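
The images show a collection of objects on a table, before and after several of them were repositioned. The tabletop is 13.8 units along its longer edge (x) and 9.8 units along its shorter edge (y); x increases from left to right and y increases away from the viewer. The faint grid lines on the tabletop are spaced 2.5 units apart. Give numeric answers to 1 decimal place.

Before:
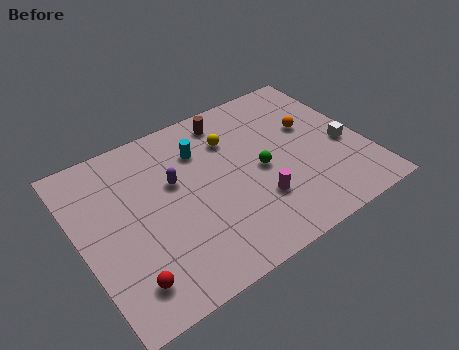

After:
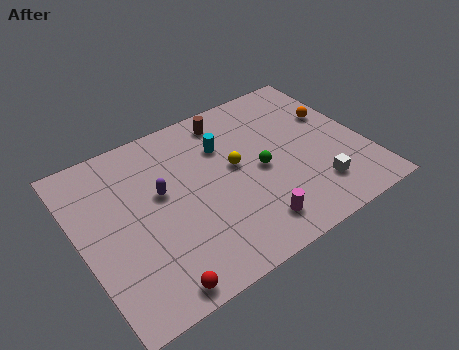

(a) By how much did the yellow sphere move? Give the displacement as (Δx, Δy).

(-0.1, -1.7)

The yellow sphere started near (7.7, 7.1) and ended near (7.6, 5.4).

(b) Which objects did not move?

the green sphere and the brown cylinder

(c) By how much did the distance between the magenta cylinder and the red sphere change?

-1.6

They were about 6.6 units apart before and 5.0 after — 1.6 units closer together.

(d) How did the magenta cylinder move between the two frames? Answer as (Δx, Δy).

(-0.5, -1.2)

The magenta cylinder started near (8.2, 2.9) and ended near (7.7, 1.7).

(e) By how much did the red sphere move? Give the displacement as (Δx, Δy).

(1.1, -0.9)

The red sphere started near (1.7, 1.8) and ended near (2.8, 0.9).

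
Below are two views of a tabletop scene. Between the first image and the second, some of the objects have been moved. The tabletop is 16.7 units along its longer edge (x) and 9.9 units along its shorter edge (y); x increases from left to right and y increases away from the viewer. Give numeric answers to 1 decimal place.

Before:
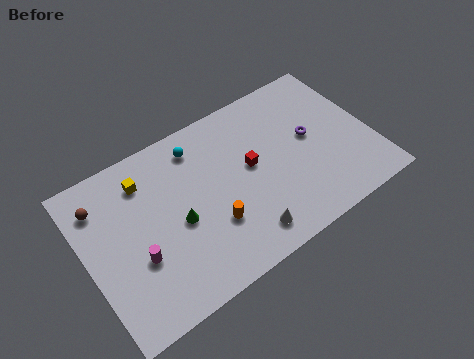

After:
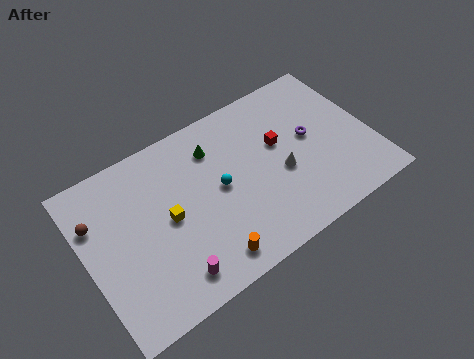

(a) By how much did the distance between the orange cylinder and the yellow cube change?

-1.7

The distance was about 5.6 in the first image and 3.9 in the second, so they moved 1.7 units closer together.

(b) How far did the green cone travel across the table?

4.2

The green cone moved from about (5.2, 4.4) to (7.9, 7.6), a distance of √(2.7² + 3.2²) ≈ 4.2.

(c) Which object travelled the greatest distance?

the green cone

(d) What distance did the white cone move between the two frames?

3.7

From (8.6, 1.6) to (11.3, 4.1), the white cone covered √(2.7² + 2.5²) ≈ 3.7 units.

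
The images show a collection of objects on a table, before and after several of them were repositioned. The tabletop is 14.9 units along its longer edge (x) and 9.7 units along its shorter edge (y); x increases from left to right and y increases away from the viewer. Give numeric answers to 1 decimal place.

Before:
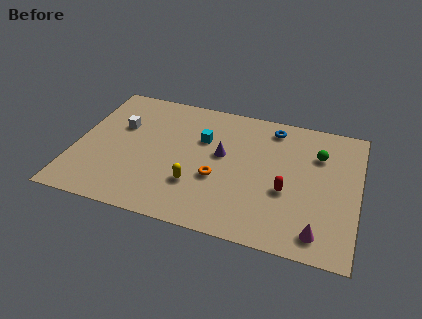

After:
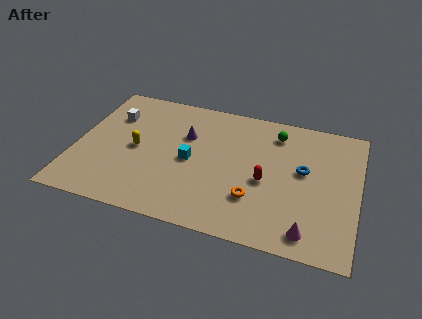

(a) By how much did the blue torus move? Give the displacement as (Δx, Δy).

(1.8, -2.8)

The blue torus started near (10.2, 8.3) and ended near (12.0, 5.5).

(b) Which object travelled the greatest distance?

the yellow capsule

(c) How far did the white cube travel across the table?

0.9

The white cube was near (2.2, 6.2) before and (1.7, 6.9) after, so it travelled √(0.5² + 0.7²) ≈ 0.9 units.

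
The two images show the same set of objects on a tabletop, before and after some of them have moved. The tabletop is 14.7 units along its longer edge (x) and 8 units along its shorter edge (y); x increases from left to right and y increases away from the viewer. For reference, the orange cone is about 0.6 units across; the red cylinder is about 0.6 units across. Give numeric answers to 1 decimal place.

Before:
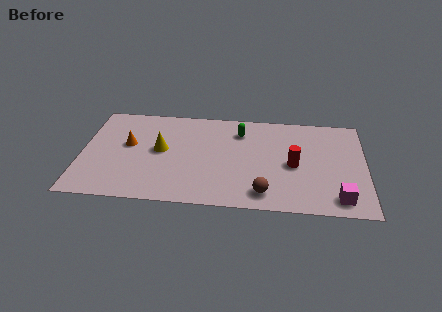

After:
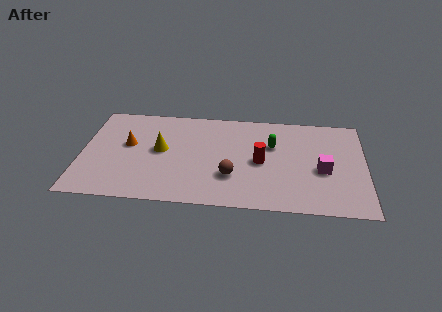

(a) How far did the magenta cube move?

2.3

From (13.3, 1.2) to (12.5, 3.4), the magenta cube covered √(0.8² + 2.2²) ≈ 2.3 units.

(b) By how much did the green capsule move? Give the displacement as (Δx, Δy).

(1.7, -1.0)

From the two frames, the green capsule sits at roughly (8.2, 6.2) before and (9.9, 5.2) after.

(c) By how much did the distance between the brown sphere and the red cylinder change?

-0.8

The distance was about 2.8 in the first image and 2.0 in the second, so they moved 0.8 units closer together.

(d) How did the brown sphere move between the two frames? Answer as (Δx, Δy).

(-1.7, 1.2)

The brown sphere was at about (9.5, 1.3) and moved to about (7.8, 2.5).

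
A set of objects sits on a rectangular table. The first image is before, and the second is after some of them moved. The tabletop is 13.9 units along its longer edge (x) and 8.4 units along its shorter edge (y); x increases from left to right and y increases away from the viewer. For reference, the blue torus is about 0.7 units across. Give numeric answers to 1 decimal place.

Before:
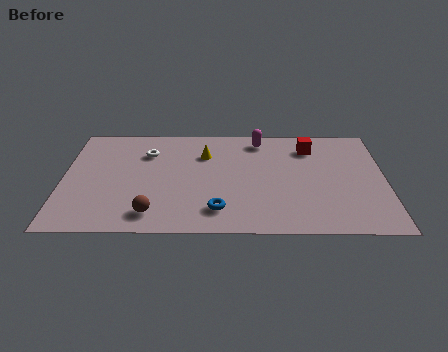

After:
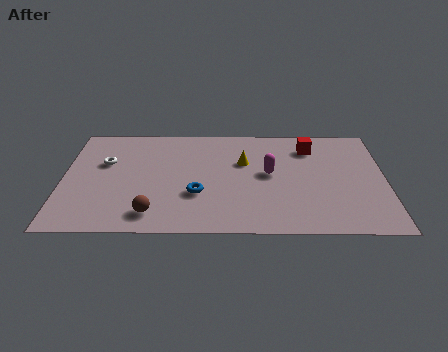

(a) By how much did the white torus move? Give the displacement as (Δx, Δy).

(-1.8, -0.8)

The white torus was at about (3.6, 6.1) and moved to about (1.8, 5.3).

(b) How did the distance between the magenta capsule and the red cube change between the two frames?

+0.5

They were about 2.3 units apart before and 2.8 after — 0.5 units further apart.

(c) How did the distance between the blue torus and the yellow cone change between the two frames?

-1.1

They were about 4.3 units apart before and 3.2 after — 1.1 units closer together.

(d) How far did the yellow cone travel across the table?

1.8

The yellow cone moved from about (6.1, 6.0) to (7.8, 5.4), a distance of √(1.7² + 0.6²) ≈ 1.8.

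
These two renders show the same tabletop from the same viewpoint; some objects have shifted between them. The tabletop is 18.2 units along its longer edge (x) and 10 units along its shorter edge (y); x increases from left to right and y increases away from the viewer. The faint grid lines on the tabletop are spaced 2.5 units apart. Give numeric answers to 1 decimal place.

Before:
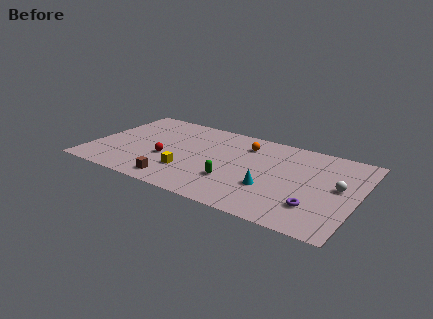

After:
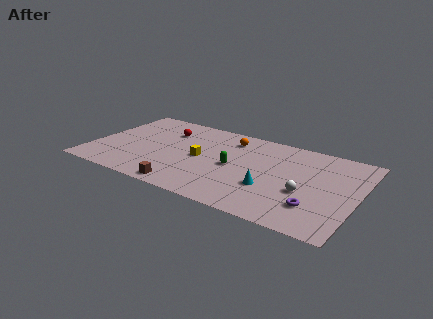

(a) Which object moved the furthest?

the red sphere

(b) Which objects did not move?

the cyan cone and the purple torus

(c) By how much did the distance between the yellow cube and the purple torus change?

-0.3

Before: roughly 8.7 units apart; after: 8.4. That's 0.3 units closer together.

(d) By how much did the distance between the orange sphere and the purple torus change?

+1.0

Before: roughly 7.5 units apart; after: 8.5. That's 1.0 units further apart.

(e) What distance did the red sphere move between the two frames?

3.4

The red sphere was near (5.2, 3.9) before and (4.7, 7.3) after, so it travelled √(0.5² + 3.4²) ≈ 3.4 units.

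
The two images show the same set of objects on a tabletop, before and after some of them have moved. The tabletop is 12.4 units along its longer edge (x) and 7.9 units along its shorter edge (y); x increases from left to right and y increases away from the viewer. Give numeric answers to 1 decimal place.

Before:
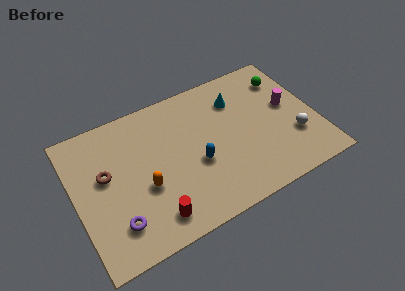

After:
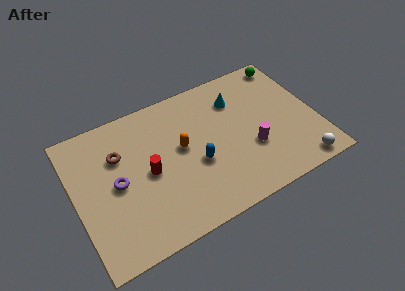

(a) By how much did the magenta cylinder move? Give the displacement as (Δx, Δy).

(-2.2, -1.6)

The magenta cylinder started near (11.1, 4.4) and ended near (8.9, 2.8).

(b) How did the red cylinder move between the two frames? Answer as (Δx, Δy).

(0.1, 2.5)

The red cylinder started near (3.6, 1.3) and ended near (3.7, 3.8).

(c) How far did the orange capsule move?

2.5

From (3.4, 3.1) to (5.5, 4.4), the orange capsule covered √(2.1² + 1.3²) ≈ 2.5 units.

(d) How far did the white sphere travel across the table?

1.7

The white sphere was near (11.1, 2.5) before and (11.1, 0.8) after, so it travelled √(0.0² + 1.7²) ≈ 1.7 units.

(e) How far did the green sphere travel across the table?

0.9

From (11.2, 6.1) to (11.5, 7.0), the green sphere covered √(0.3² + 0.9²) ≈ 0.9 units.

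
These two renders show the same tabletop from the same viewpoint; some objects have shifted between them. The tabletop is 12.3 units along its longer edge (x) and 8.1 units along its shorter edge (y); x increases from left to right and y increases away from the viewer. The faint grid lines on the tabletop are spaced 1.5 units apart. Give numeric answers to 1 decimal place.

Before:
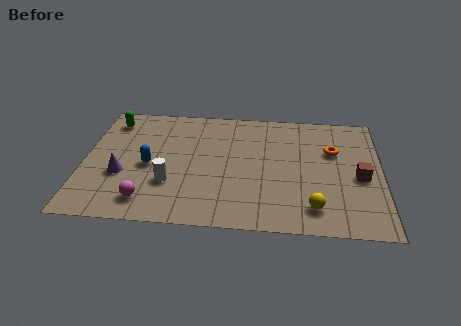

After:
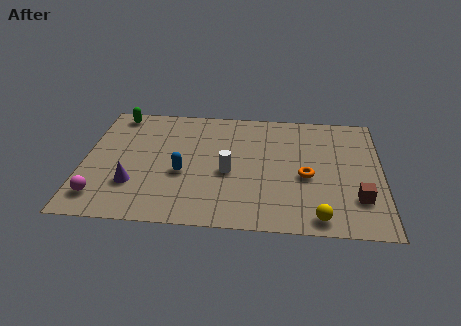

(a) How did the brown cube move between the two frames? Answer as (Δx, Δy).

(-0.1, -1.4)

The brown cube was at about (11.4, 3.6) and moved to about (11.3, 2.2).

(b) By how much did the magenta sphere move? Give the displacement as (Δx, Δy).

(-1.9, 0.1)

From the two frames, the magenta sphere sits at roughly (2.7, 1.4) before and (0.8, 1.5) after.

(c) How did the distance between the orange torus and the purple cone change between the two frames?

-1.8

Before: roughly 9.0 units apart; after: 7.2. That's 1.8 units closer together.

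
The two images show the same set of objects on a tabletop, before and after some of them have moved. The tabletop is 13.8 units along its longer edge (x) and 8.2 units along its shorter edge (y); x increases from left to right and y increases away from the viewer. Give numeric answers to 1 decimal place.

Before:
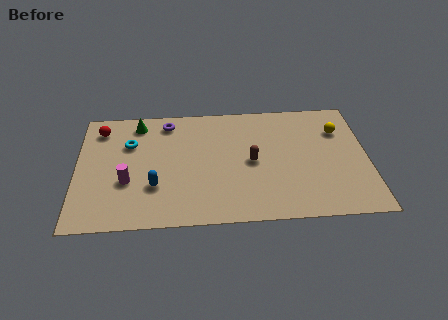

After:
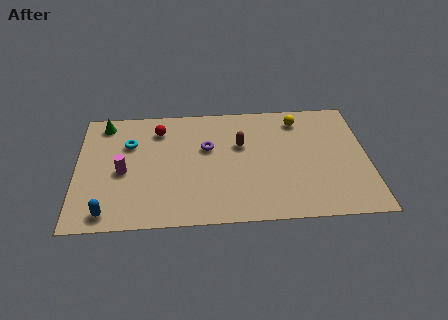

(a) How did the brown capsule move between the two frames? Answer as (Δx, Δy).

(-0.5, 1.2)

From the two frames, the brown capsule sits at roughly (8.3, 4.0) before and (7.8, 5.2) after.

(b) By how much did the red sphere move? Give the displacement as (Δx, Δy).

(2.8, -0.2)

The red sphere was at about (1.1, 6.7) and moved to about (3.9, 6.5).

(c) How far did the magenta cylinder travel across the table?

0.7

From (2.4, 3.0) to (2.2, 3.7), the magenta cylinder covered √(0.2² + 0.7²) ≈ 0.7 units.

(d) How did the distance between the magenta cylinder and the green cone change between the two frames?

-0.5

They were about 4.0 units apart before and 3.5 after — 0.5 units closer together.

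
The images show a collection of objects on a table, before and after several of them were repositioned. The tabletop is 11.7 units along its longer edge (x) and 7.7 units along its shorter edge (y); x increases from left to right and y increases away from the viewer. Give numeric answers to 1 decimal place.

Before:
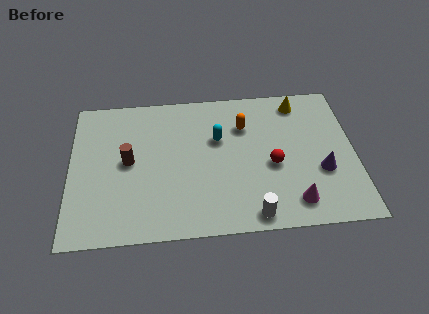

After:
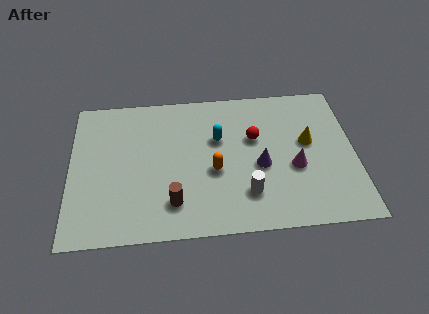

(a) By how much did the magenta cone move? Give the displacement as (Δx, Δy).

(0.1, 1.8)

The magenta cone was at about (9.1, 1.3) and moved to about (9.2, 3.1).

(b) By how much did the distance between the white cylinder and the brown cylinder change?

-2.9

Before: roughly 5.9 units apart; after: 3.0. That's 2.9 units closer together.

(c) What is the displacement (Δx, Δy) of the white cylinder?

(-0.2, 1.1)

From the two frames, the white cylinder sits at roughly (7.4, 0.8) before and (7.2, 1.9) after.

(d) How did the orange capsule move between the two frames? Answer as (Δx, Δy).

(-1.3, -2.3)

The orange capsule started near (7.2, 5.5) and ended near (5.9, 3.2).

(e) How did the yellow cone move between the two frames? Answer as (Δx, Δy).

(0.3, -2.2)

The yellow cone was at about (9.5, 6.6) and moved to about (9.8, 4.4).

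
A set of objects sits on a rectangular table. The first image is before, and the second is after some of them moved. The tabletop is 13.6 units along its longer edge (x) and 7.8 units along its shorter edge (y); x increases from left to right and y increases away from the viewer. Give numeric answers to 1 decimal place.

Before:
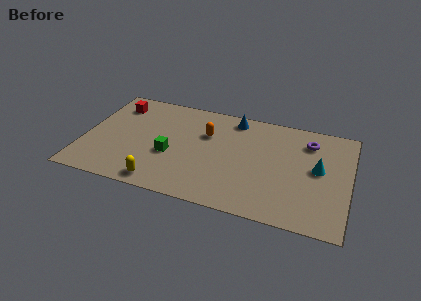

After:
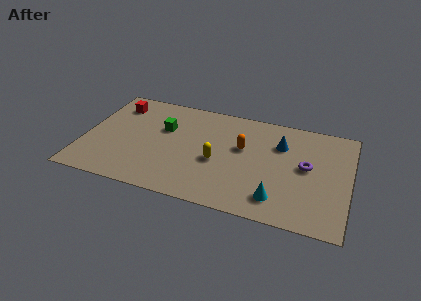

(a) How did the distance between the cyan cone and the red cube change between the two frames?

-0.9

The distance was about 10.8 in the first image and 9.9 in the second, so they moved 0.9 units closer together.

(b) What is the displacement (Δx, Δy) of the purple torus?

(0.0, -1.9)

The purple torus started near (11.4, 6.1) and ended near (11.4, 4.2).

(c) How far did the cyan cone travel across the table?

3.3

The cyan cone moved from about (12.0, 4.2) to (10.1, 1.5), a distance of √(1.9² + 2.7²) ≈ 3.3.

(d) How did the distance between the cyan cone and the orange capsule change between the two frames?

-2.1

They were about 5.9 units apart before and 3.8 after — 2.1 units closer together.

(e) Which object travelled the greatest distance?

the yellow capsule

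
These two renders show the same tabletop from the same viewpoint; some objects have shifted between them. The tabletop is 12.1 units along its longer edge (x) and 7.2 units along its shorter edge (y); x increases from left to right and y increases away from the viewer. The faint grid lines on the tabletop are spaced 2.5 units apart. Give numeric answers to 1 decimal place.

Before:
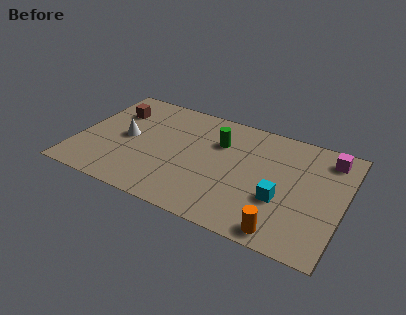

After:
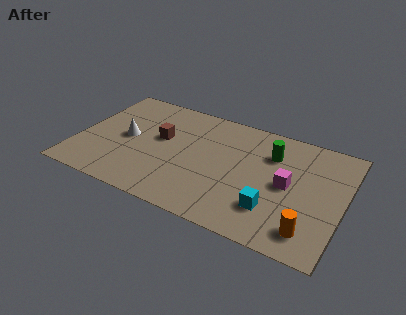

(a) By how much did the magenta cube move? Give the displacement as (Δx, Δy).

(-1.6, -2.4)

The magenta cube started near (11.2, 6.0) and ended near (9.6, 3.6).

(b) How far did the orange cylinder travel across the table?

1.2

From (9.7, 0.8) to (10.8, 1.3), the orange cylinder covered √(1.1² + 0.5²) ≈ 1.2 units.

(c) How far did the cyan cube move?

0.8

The cyan cube was near (9.4, 2.6) before and (9.1, 1.9) after, so it travelled √(0.3² + 0.7²) ≈ 0.8 units.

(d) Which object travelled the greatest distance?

the magenta cube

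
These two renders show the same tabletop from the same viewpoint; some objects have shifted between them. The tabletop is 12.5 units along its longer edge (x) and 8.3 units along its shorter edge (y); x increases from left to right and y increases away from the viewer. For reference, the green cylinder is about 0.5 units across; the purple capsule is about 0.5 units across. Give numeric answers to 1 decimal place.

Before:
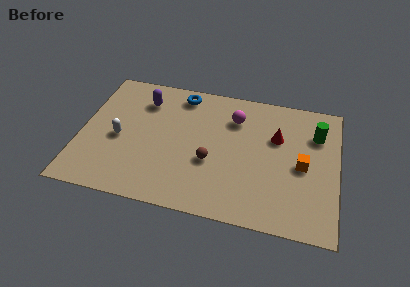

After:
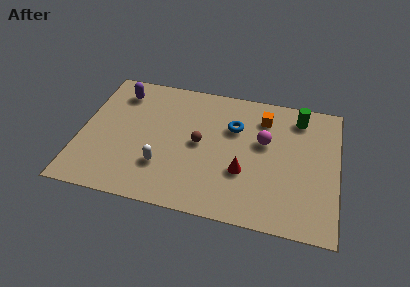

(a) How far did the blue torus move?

3.1

The blue torus moved from about (4.7, 7.2) to (7.4, 5.6), a distance of √(2.7² + 1.6²) ≈ 3.1.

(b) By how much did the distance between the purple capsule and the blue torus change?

+3.8

Before: roughly 2.0 units apart; after: 5.8. That's 3.8 units further apart.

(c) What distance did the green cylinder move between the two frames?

1.3

From (11.4, 6.0) to (10.5, 6.9), the green cylinder covered √(0.9² + 0.9²) ≈ 1.3 units.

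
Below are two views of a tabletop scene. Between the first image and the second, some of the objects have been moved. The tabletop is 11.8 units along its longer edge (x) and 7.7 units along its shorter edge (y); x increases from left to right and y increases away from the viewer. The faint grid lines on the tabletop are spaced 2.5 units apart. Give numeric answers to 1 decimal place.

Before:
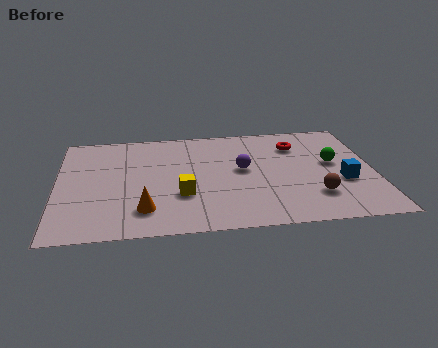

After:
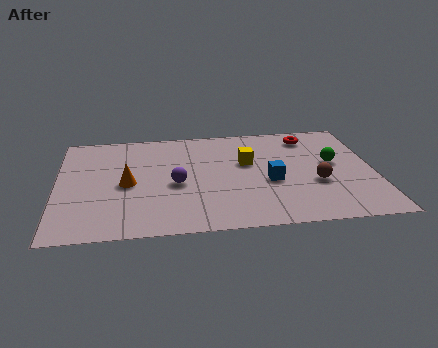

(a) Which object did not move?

the green sphere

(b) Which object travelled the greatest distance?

the yellow cube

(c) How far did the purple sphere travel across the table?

2.6

The purple sphere moved from about (6.9, 4.2) to (4.4, 3.4), a distance of √(2.5² + 0.8²) ≈ 2.6.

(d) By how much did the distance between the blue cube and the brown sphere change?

+0.3

Before: roughly 1.4 units apart; after: 1.7. That's 0.3 units further apart.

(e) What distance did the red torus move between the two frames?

0.8

The red torus was near (9.0, 5.8) before and (9.5, 6.4) after, so it travelled √(0.5² + 0.6²) ≈ 0.8 units.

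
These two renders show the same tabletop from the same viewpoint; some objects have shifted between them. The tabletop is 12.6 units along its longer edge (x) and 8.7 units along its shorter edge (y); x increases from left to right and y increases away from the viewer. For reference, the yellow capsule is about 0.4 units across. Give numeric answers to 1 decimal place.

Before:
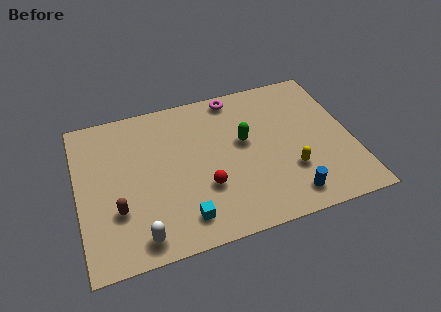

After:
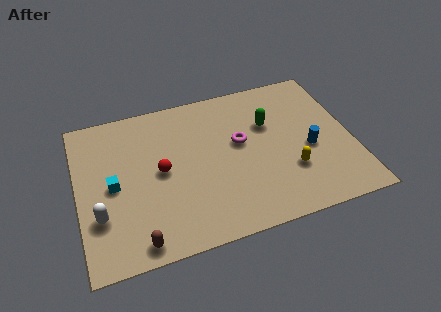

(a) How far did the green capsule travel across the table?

1.4

The green capsule moved from about (7.7, 5.0) to (8.9, 5.7), a distance of √(1.2² + 0.7²) ≈ 1.4.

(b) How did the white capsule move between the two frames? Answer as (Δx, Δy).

(-1.7, 1.6)

The white capsule was at about (2.6, 1.1) and moved to about (0.9, 2.7).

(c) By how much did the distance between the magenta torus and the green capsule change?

-1.2

The distance was about 2.8 in the first image and 1.6 in the second, so they moved 1.2 units closer together.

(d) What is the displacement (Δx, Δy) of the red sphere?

(-1.9, 1.5)

From the two frames, the red sphere sits at roughly (5.7, 2.9) before and (3.8, 4.4) after.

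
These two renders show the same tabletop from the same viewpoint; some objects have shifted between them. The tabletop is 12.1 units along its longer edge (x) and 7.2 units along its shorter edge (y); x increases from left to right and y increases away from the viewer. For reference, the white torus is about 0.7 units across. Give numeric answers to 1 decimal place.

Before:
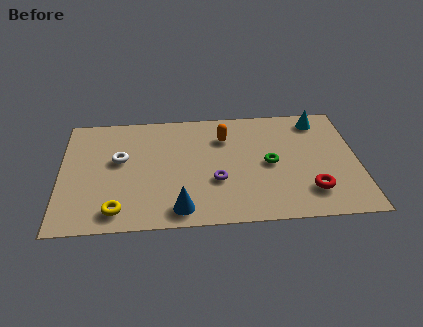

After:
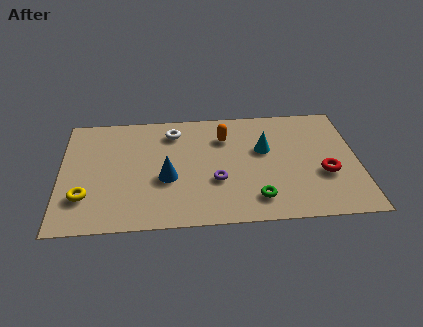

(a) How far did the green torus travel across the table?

2.2

The green torus moved from about (8.5, 3.5) to (7.9, 1.4), a distance of √(0.6² + 2.1²) ≈ 2.2.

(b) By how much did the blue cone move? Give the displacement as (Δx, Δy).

(-0.5, 1.9)

The blue cone was at about (4.8, 1.0) and moved to about (4.3, 2.9).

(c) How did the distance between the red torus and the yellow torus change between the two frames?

+1.9

The distance was about 7.8 in the first image and 9.7 in the second, so they moved 1.9 units further apart.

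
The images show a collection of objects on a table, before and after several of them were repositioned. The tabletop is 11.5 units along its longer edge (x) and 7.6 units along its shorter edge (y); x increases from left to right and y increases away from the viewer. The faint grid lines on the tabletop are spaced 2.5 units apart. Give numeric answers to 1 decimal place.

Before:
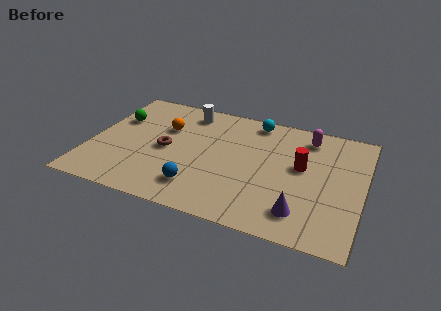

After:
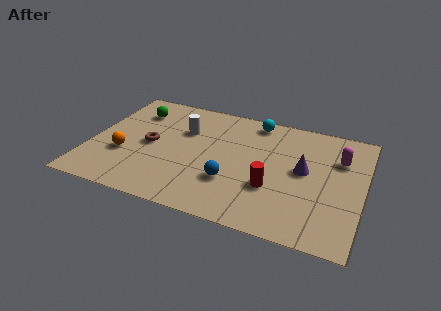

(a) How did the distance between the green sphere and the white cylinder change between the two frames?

-0.9

Before: roughly 3.2 units apart; after: 2.3. That's 0.9 units closer together.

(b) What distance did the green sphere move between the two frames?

1.1

The green sphere moved from about (0.9, 5.0) to (1.6, 5.8), a distance of √(0.7² + 0.8²) ≈ 1.1.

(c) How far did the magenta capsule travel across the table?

1.7

The magenta capsule was near (9.0, 6.3) before and (10.4, 5.3) after, so it travelled √(1.4² + 1.0²) ≈ 1.7 units.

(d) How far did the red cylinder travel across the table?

2.0

The red cylinder moved from about (8.9, 4.3) to (7.8, 2.6), a distance of √(1.1² + 1.7²) ≈ 2.0.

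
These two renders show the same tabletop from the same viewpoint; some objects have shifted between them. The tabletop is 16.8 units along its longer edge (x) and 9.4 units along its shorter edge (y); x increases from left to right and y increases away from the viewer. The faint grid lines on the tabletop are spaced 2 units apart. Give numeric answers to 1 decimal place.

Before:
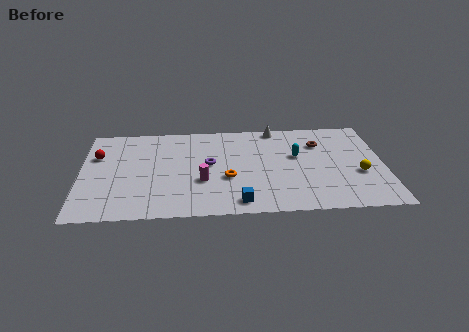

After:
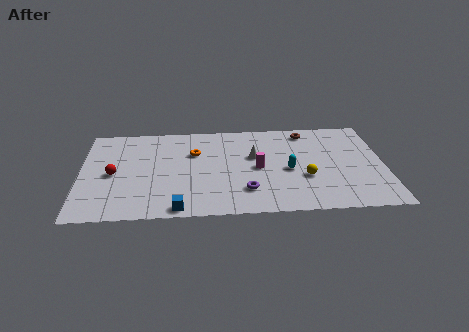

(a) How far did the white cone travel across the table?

3.2

From (10.9, 8.6) to (9.6, 5.7), the white cone covered √(1.3² + 2.9²) ≈ 3.2 units.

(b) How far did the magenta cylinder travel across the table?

3.3

The magenta cylinder was near (6.7, 3.4) before and (9.8, 4.5) after, so it travelled √(3.1² + 1.1²) ≈ 3.3 units.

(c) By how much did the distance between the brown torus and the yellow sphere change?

+0.9

They were about 3.8 units apart before and 4.7 after — 0.9 units further apart.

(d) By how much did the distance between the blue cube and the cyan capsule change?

+1.5

Before: roughly 5.5 units apart; after: 7.0. That's 1.5 units further apart.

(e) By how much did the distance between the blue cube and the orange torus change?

+3.1

They were about 2.5 units apart before and 5.6 after — 3.1 units further apart.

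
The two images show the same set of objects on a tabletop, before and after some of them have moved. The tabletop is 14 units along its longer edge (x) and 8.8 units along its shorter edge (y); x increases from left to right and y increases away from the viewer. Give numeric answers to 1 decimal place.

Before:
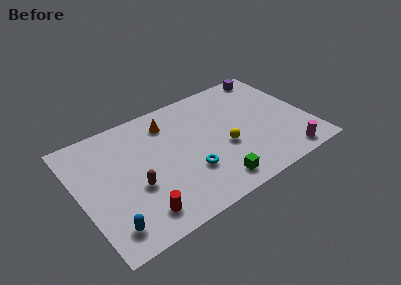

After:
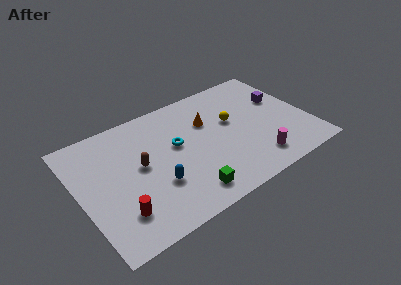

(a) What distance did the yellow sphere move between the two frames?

1.9

The yellow sphere moved from about (8.7, 3.5) to (9.5, 5.2), a distance of √(0.8² + 1.7²) ≈ 1.9.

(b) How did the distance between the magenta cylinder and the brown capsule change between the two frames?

-1.9

Before: roughly 9.2 units apart; after: 7.3. That's 1.9 units closer together.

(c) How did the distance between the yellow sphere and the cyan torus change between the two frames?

+1.1

The distance was about 2.4 in the first image and 3.5 in the second, so they moved 1.1 units further apart.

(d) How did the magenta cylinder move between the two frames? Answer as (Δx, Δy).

(-1.8, 0.6)

The magenta cylinder was at about (12.1, 1.0) and moved to about (10.3, 1.6).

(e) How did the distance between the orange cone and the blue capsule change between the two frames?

-2.3

The distance was about 7.1 in the first image and 4.8 in the second, so they moved 2.3 units closer together.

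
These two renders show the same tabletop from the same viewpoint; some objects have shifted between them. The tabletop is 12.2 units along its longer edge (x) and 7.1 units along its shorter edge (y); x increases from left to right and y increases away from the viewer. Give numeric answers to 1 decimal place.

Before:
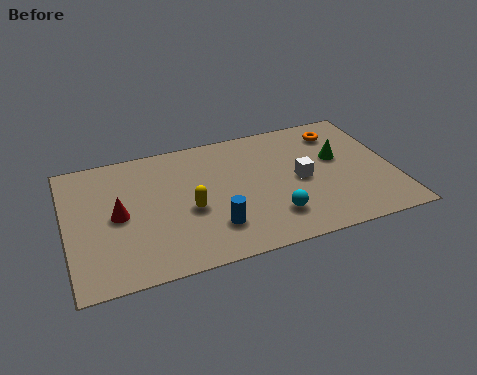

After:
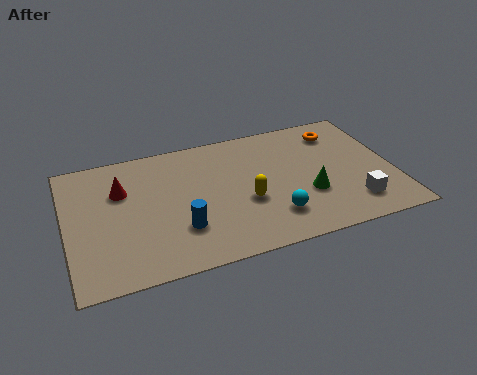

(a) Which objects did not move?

the orange torus and the cyan sphere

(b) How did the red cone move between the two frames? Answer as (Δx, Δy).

(0.2, 1.3)

The red cone was at about (1.9, 3.5) and moved to about (2.1, 4.8).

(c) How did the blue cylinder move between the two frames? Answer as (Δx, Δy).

(-1.2, 0.3)

The blue cylinder was at about (5.3, 1.8) and moved to about (4.1, 2.1).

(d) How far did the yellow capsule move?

2.1

From (4.5, 3.0) to (6.6, 2.8), the yellow capsule covered √(2.1² + 0.2²) ≈ 2.1 units.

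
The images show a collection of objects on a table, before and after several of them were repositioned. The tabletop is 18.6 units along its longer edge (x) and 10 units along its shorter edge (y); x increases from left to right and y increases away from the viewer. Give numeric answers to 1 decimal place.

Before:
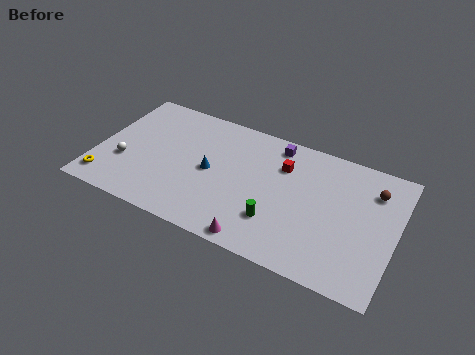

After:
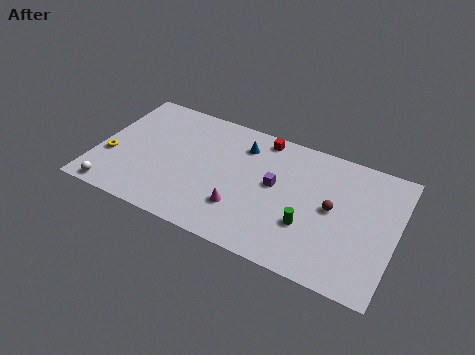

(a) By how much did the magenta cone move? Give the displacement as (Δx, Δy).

(-1.3, 1.9)

From the two frames, the magenta cone sits at roughly (10.6, 0.9) before and (9.3, 2.8) after.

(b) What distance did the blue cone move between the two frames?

3.4

The blue cone was near (7.1, 4.9) before and (8.8, 7.8) after, so it travelled √(1.7² + 2.9²) ≈ 3.4 units.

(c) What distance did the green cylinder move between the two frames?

2.0

The green cylinder moved from about (11.5, 2.8) to (13.4, 3.3), a distance of √(1.9² + 0.5²) ≈ 2.0.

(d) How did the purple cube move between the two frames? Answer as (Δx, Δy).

(0.3, -3.2)

The purple cube was at about (10.8, 8.7) and moved to about (11.1, 5.5).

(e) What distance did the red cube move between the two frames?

2.3

The red cube moved from about (11.4, 7.2) to (9.9, 8.9), a distance of √(1.5² + 1.7²) ≈ 2.3.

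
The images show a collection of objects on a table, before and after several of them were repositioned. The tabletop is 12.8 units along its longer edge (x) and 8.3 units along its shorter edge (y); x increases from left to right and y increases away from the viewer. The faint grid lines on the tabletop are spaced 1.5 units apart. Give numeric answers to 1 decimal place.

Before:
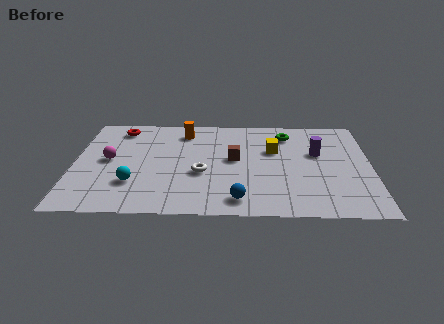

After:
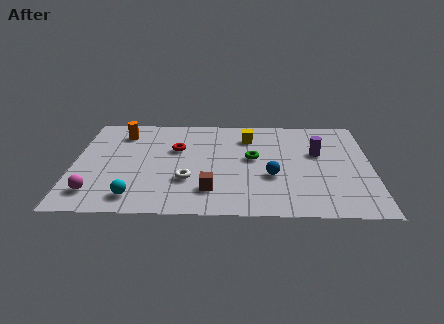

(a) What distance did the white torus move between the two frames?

0.8

The white torus was near (5.5, 3.3) before and (4.9, 2.7) after, so it travelled √(0.6² + 0.6²) ≈ 0.8 units.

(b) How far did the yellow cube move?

1.6

The yellow cube was near (8.6, 5.3) before and (7.5, 6.4) after, so it travelled √(1.1² + 1.1²) ≈ 1.6 units.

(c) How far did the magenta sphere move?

2.7

From (1.5, 4.3) to (1.0, 1.6), the magenta sphere covered √(0.5² + 2.7²) ≈ 2.7 units.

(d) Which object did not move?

the purple cylinder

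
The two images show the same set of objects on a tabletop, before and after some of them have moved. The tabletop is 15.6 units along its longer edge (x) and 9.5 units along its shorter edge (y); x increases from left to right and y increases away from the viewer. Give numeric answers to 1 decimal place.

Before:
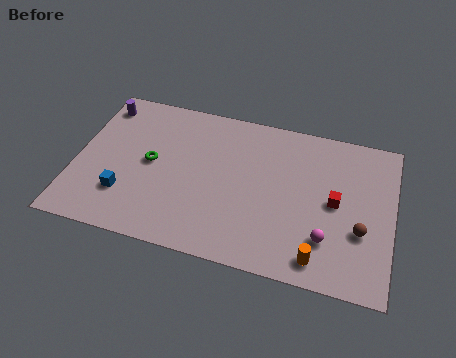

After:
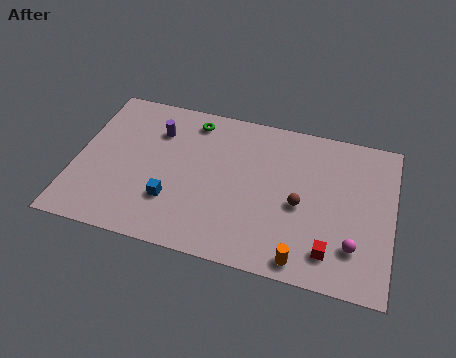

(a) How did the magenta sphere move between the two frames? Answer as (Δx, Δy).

(1.3, -0.1)

From the two frames, the magenta sphere sits at roughly (12.5, 2.5) before and (13.8, 2.4) after.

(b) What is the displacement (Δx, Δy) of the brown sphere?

(-3.0, 0.8)

The brown sphere was at about (14.1, 3.4) and moved to about (11.1, 4.2).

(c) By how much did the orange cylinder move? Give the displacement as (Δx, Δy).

(-0.8, -0.3)

From the two frames, the orange cylinder sits at roughly (12.2, 1.3) before and (11.4, 1.0) after.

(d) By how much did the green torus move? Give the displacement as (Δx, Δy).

(1.8, 3.2)

The green torus started near (3.7, 4.9) and ended near (5.5, 8.1).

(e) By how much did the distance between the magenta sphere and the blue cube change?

-1.0

The distance was about 9.9 in the first image and 8.9 in the second, so they moved 1.0 units closer together.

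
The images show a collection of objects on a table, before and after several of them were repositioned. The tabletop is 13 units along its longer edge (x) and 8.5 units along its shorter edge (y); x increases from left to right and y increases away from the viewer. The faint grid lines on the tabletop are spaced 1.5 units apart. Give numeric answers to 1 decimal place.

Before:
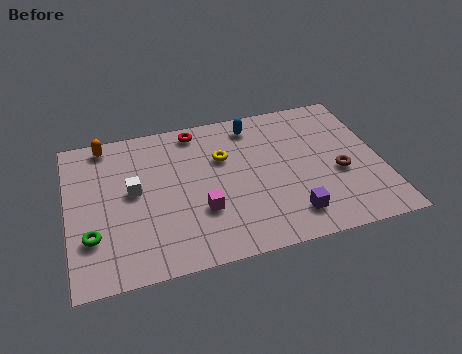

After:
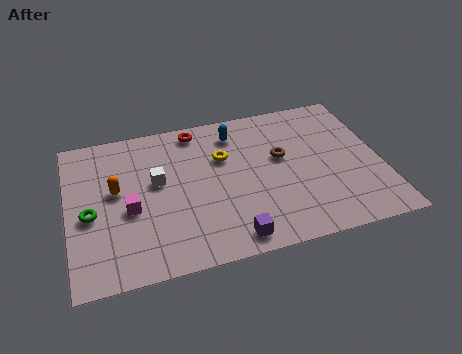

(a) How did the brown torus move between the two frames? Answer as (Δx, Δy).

(-2.3, 1.5)

The brown torus was at about (11.2, 3.5) and moved to about (8.9, 5.0).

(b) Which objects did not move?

the red torus and the yellow torus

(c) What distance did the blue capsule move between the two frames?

0.9

From (7.9, 7.2) to (7.1, 6.9), the blue capsule covered √(0.8² + 0.3²) ≈ 0.9 units.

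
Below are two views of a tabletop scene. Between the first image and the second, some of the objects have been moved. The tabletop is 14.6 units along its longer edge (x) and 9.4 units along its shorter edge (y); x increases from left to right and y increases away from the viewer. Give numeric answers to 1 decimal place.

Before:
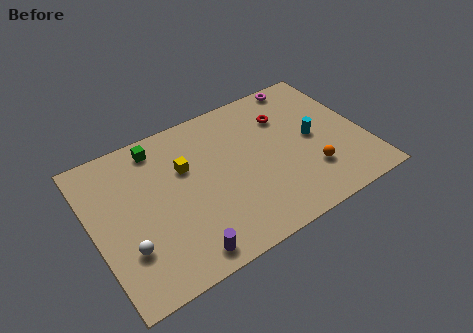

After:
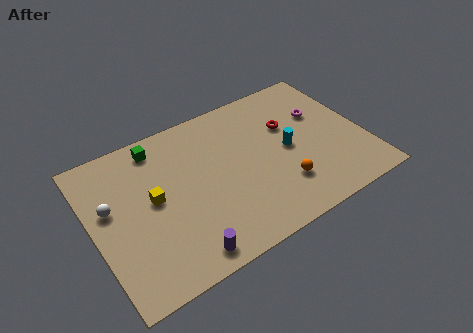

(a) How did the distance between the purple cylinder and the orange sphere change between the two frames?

-1.6

They were about 7.4 units apart before and 5.8 after — 1.6 units closer together.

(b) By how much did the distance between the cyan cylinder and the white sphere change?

-1.0

Before: roughly 10.6 units apart; after: 9.6. That's 1.0 units closer together.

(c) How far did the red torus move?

0.7

From (10.7, 6.8) to (10.8, 6.1), the red torus covered √(0.1² + 0.7²) ≈ 0.7 units.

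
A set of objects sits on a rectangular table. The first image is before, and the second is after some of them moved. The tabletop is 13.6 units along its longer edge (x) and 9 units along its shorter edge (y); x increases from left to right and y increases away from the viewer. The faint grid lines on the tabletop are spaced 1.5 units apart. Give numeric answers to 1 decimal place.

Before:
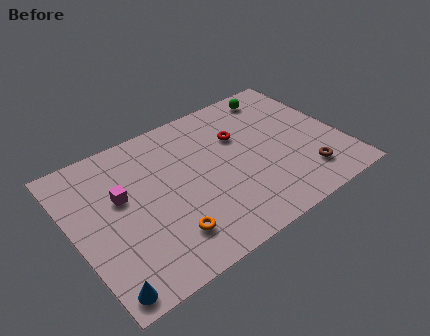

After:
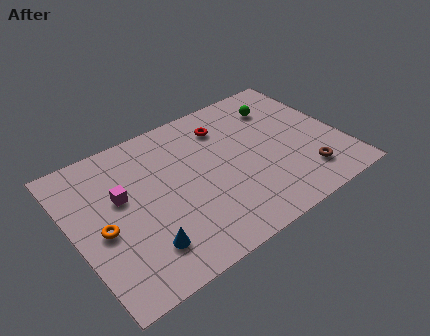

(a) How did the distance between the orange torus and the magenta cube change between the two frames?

-2.0

Before: roughly 3.8 units apart; after: 1.8. That's 2.0 units closer together.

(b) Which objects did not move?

the magenta cube and the brown torus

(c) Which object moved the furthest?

the orange torus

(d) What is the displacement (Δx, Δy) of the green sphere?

(-0.1, -0.9)

The green sphere started near (11.1, 7.8) and ended near (11.0, 6.9).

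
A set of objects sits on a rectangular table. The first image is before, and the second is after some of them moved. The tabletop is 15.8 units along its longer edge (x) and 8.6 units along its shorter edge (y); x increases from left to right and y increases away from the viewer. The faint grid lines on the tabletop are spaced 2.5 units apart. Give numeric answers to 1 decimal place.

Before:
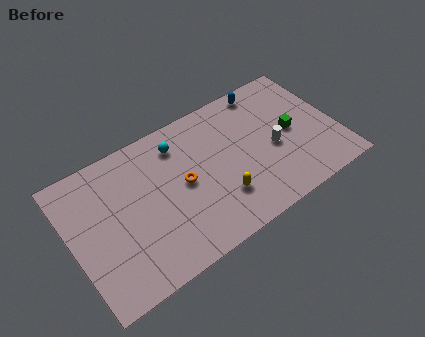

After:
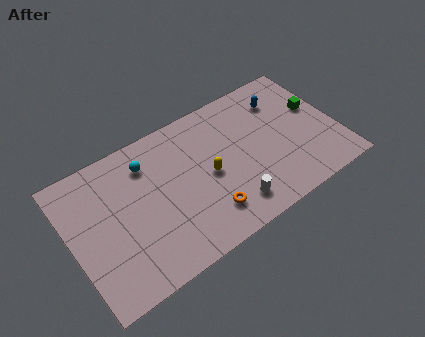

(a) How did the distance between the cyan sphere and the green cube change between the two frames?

+3.1

Before: roughly 7.0 units apart; after: 10.1. That's 3.1 units further apart.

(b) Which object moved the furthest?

the white cylinder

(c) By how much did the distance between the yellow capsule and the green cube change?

+1.7

The distance was about 5.1 in the first image and 6.8 in the second, so they moved 1.7 units further apart.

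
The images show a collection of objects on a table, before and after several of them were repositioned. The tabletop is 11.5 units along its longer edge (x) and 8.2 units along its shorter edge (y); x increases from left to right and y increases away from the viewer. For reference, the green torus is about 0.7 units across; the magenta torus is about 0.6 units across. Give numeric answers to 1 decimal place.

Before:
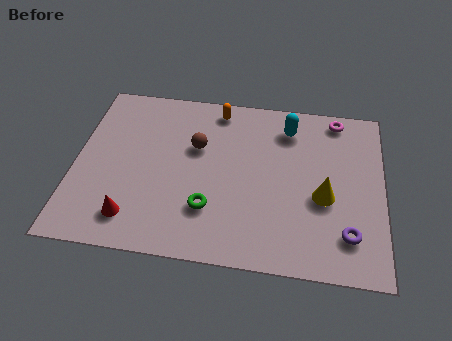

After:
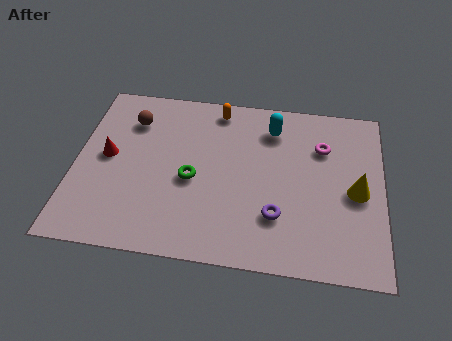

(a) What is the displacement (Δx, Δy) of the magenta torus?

(-0.5, -1.5)

The magenta torus was at about (9.7, 7.3) and moved to about (9.2, 5.8).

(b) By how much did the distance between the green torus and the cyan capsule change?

-1.0

Before: roughly 5.1 units apart; after: 4.1. That's 1.0 units closer together.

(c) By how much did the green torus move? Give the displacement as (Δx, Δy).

(-0.7, 1.3)

The green torus started near (5.1, 2.3) and ended near (4.4, 3.6).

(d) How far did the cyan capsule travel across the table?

0.6

The cyan capsule moved from about (7.9, 6.6) to (7.3, 6.5), a distance of √(0.6² + 0.1²) ≈ 0.6.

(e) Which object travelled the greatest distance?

the red cone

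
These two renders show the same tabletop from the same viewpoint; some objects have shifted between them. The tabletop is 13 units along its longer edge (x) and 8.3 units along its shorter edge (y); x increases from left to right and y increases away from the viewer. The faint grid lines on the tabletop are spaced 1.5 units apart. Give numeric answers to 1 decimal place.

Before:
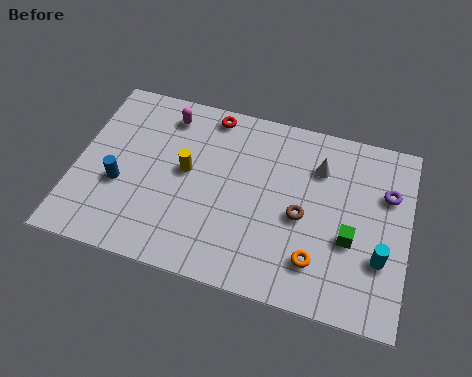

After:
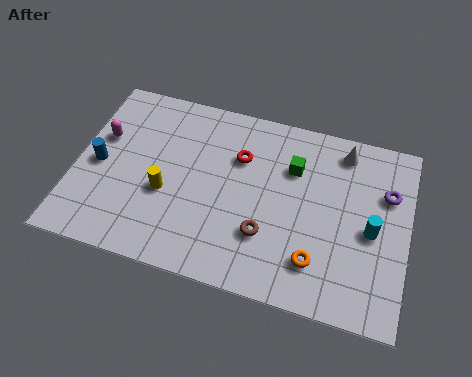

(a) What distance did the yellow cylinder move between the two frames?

1.4

The yellow cylinder was near (4.3, 4.5) before and (3.6, 3.3) after, so it travelled √(0.7² + 1.2²) ≈ 1.4 units.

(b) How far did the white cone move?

1.3

From (9.4, 6.1) to (10.3, 7.1), the white cone covered √(0.9² + 1.0²) ≈ 1.3 units.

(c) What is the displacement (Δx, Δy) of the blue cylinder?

(-0.9, 0.7)

From the two frames, the blue cylinder sits at roughly (1.8, 3.2) before and (0.9, 3.9) after.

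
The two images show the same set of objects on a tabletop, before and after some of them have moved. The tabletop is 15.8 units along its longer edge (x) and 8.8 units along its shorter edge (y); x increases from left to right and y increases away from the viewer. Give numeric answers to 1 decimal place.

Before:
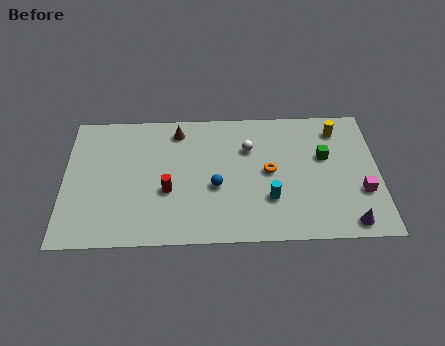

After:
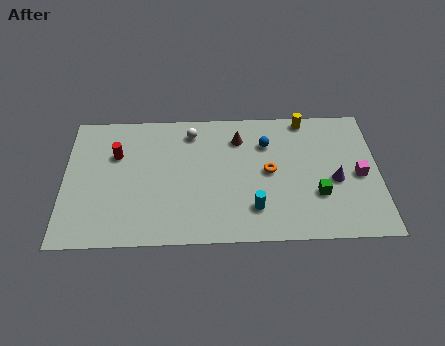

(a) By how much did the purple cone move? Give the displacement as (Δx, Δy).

(-0.6, 2.8)

The purple cone started near (14.2, 1.0) and ended near (13.6, 3.8).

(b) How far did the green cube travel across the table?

2.5

The green cube was near (13.1, 5.4) before and (12.7, 2.9) after, so it travelled √(0.4² + 2.5²) ≈ 2.5 units.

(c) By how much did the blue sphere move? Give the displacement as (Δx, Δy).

(2.6, 2.8)

The blue sphere started near (7.6, 3.6) and ended near (10.2, 6.4).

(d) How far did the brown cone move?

3.2

From (5.7, 7.4) to (8.8, 6.8), the brown cone covered √(3.1² + 0.6²) ≈ 3.2 units.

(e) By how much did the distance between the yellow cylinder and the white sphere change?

+1.2

They were about 4.6 units apart before and 5.8 after — 1.2 units further apart.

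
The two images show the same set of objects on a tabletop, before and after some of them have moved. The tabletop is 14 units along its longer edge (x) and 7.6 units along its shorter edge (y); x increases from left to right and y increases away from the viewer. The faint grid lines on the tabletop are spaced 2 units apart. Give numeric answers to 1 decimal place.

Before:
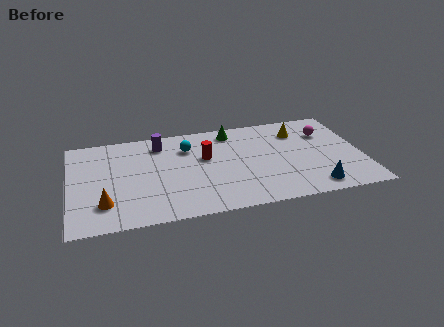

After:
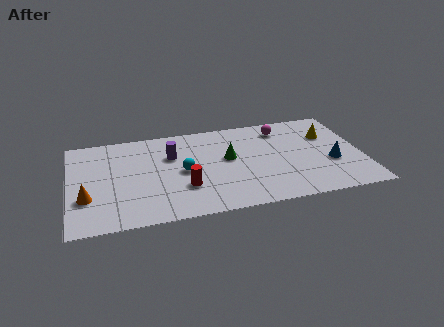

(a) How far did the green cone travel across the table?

2.2

From (7.9, 6.5) to (7.6, 4.3), the green cone covered √(0.3² + 2.2²) ≈ 2.2 units.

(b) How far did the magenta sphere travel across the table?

2.2

The magenta sphere was near (12.4, 5.4) before and (10.3, 6.2) after, so it travelled √(2.1² + 0.8²) ≈ 2.2 units.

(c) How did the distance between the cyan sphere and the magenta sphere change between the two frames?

-1.2

Before: roughly 6.7 units apart; after: 5.5. That's 1.2 units closer together.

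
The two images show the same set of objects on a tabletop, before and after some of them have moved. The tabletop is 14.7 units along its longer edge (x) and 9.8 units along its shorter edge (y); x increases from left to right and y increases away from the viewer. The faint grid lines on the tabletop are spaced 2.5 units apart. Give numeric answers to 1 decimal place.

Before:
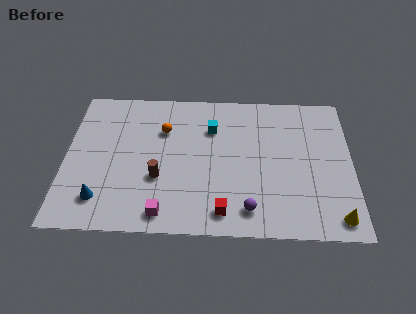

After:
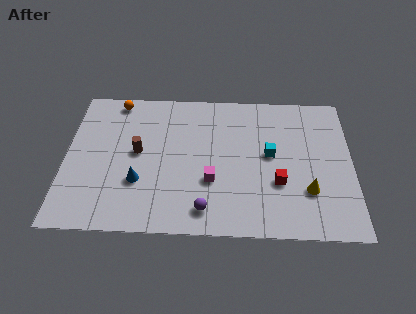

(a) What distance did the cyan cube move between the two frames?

3.4

The cyan cube moved from about (7.5, 7.0) to (10.5, 5.3), a distance of √(3.0² + 1.7²) ≈ 3.4.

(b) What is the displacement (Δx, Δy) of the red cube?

(2.8, 2.0)

The red cube was at about (8.1, 1.4) and moved to about (10.9, 3.4).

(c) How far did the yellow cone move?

2.2

From (13.8, 1.2) to (12.4, 2.9), the yellow cone covered √(1.4² + 1.7²) ≈ 2.2 units.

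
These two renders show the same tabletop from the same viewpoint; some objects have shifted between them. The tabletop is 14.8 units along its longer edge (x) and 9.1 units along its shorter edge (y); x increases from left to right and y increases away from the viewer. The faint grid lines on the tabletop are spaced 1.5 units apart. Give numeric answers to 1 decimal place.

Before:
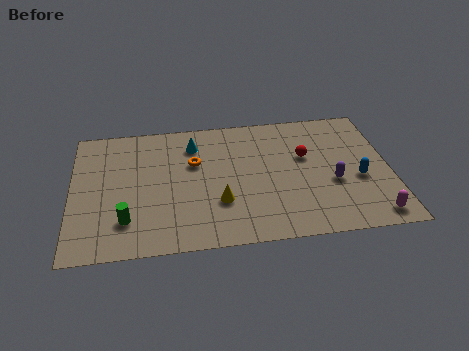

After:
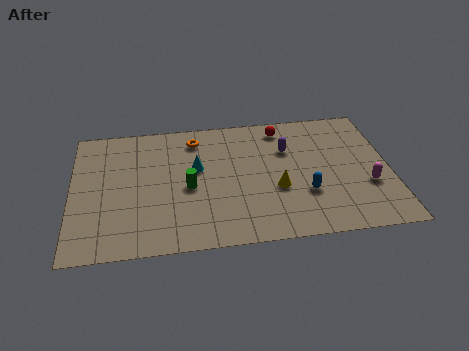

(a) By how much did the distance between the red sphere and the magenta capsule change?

+0.6

The distance was about 5.4 in the first image and 6.0 in the second, so they moved 0.6 units further apart.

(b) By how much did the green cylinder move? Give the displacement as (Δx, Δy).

(2.9, 1.9)

From the two frames, the green cylinder sits at roughly (2.5, 2.2) before and (5.4, 4.1) after.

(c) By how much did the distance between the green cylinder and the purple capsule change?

-4.6

Before: roughly 9.7 units apart; after: 5.1. That's 4.6 units closer together.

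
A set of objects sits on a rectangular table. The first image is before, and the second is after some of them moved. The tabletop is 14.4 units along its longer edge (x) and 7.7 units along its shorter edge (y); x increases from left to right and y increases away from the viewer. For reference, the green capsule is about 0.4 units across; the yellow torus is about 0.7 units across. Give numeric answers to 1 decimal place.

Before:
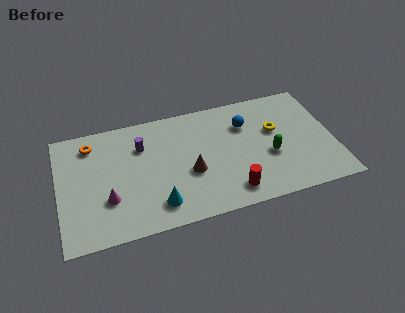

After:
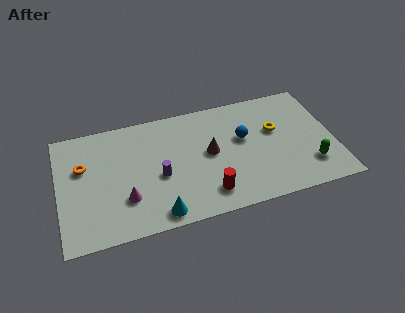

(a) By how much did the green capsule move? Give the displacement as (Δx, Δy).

(2.0, -1.2)

The green capsule was at about (11.0, 3.1) and moved to about (13.0, 1.9).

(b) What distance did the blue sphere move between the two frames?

0.9

From (9.9, 5.5) to (9.7, 4.6), the blue sphere covered √(0.2² + 0.9²) ≈ 0.9 units.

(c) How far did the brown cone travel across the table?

1.5

The brown cone was near (6.8, 3.1) before and (7.9, 4.1) after, so it travelled √(1.1² + 1.0²) ≈ 1.5 units.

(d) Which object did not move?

the yellow torus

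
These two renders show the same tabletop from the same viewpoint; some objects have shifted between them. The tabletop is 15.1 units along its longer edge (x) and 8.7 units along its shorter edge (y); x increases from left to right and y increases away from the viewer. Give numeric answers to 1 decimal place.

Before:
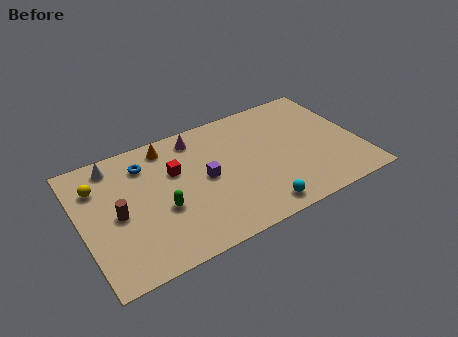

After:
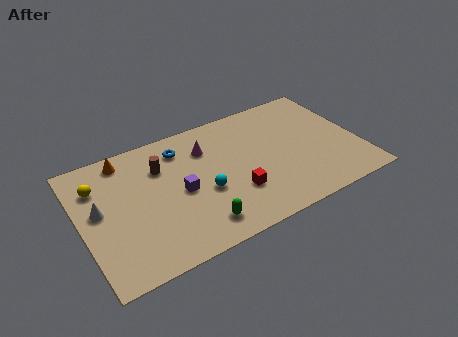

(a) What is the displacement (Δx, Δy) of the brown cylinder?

(2.6, 2.1)

The brown cylinder started near (1.9, 4.1) and ended near (4.5, 6.2).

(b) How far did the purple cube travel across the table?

1.4

The purple cube was near (6.7, 4.4) before and (5.3, 4.1) after, so it travelled √(1.4² + 0.3²) ≈ 1.4 units.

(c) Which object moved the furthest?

the red cube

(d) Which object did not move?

the yellow sphere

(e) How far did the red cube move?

4.1

The red cube moved from about (5.2, 5.6) to (8.1, 2.7), a distance of √(2.9² + 2.9²) ≈ 4.1.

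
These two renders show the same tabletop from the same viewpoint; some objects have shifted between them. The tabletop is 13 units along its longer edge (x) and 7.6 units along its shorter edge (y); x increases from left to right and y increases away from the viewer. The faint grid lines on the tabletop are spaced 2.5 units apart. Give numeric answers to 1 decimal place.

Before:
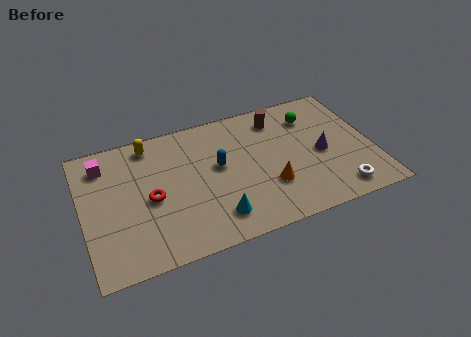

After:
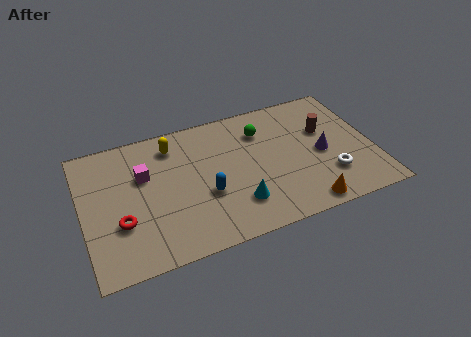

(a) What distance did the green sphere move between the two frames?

2.3

The green sphere moved from about (10.5, 5.8) to (8.2, 5.7), a distance of √(2.3² + 0.1²) ≈ 2.3.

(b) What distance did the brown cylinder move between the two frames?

2.4

The brown cylinder was near (9.0, 6.2) before and (11.0, 4.8) after, so it travelled √(2.0² + 1.4²) ≈ 2.4 units.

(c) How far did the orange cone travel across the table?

2.1

The orange cone was near (8.2, 2.4) before and (9.6, 0.8) after, so it travelled √(1.4² + 1.6²) ≈ 2.1 units.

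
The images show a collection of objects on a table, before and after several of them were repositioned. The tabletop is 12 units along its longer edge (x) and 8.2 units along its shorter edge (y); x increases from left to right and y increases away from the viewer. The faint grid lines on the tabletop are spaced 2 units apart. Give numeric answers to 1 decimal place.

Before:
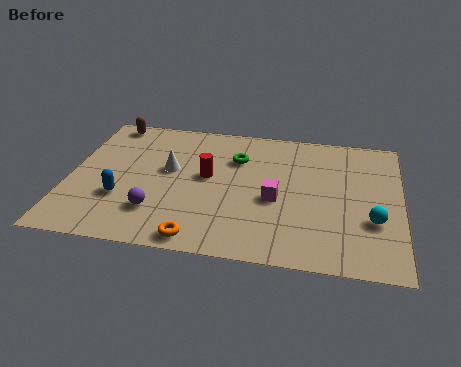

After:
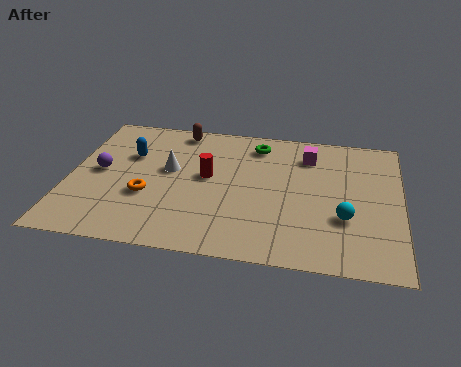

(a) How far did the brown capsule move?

2.6

The brown capsule was near (1.2, 7.4) before and (3.8, 7.3) after, so it travelled √(2.6² + 0.1²) ≈ 2.6 units.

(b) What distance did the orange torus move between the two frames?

3.0

The orange torus moved from about (4.9, 0.8) to (2.9, 3.0), a distance of √(2.0² + 2.2²) ≈ 3.0.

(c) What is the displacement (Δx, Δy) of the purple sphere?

(-2.2, 2.1)

The purple sphere started near (3.3, 2.1) and ended near (1.1, 4.2).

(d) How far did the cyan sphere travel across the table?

1.0

The cyan sphere moved from about (11.0, 2.8) to (10.0, 2.8), a distance of √(1.0² + 0.0²) ≈ 1.0.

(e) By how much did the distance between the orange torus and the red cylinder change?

-1.1

They were about 3.7 units apart before and 2.6 after — 1.1 units closer together.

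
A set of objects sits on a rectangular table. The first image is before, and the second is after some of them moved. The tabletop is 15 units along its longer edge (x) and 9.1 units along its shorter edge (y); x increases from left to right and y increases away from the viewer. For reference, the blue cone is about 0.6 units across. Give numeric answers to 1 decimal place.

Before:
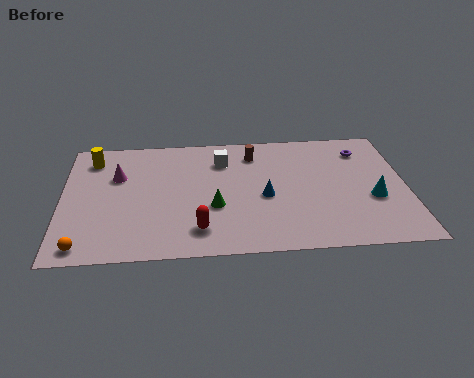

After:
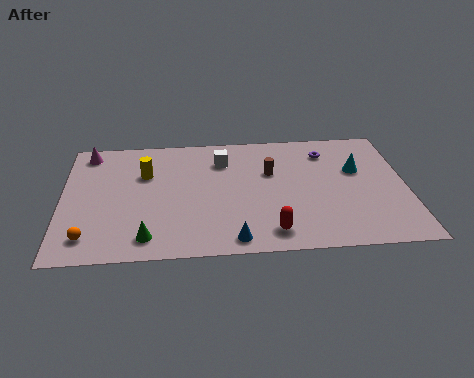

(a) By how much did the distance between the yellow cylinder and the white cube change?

-2.2

Before: roughly 5.7 units apart; after: 3.5. That's 2.2 units closer together.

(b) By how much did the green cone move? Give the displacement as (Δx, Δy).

(-2.9, -2.0)

From the two frames, the green cone sits at roughly (6.6, 3.4) before and (3.7, 1.4) after.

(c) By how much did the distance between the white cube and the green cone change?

+2.9

The distance was about 3.5 in the first image and 6.4 in the second, so they moved 2.9 units further apart.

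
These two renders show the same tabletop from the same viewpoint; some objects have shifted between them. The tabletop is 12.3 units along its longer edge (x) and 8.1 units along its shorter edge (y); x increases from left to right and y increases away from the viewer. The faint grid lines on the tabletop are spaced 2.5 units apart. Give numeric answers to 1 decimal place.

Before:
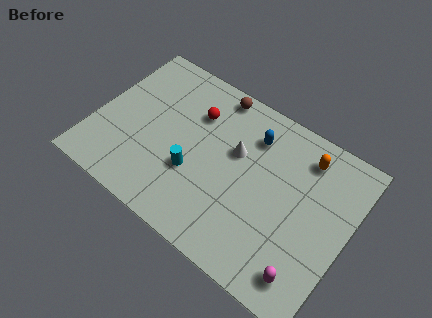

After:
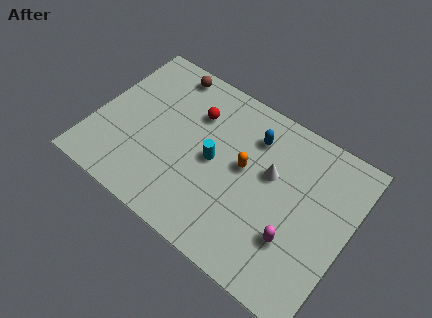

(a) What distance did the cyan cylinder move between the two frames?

1.4

The cyan cylinder moved from about (5.0, 2.9) to (5.8, 4.0), a distance of √(0.8² + 1.1²) ≈ 1.4.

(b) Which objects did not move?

the red sphere and the blue capsule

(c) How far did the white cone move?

1.7

The white cone was near (6.7, 5.0) before and (8.4, 4.9) after, so it travelled √(1.7² + 0.1²) ≈ 1.7 units.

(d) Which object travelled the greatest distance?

the orange capsule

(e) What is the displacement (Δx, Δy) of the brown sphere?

(-2.4, -0.1)

From the two frames, the brown sphere sits at roughly (5.2, 7.3) before and (2.8, 7.2) after.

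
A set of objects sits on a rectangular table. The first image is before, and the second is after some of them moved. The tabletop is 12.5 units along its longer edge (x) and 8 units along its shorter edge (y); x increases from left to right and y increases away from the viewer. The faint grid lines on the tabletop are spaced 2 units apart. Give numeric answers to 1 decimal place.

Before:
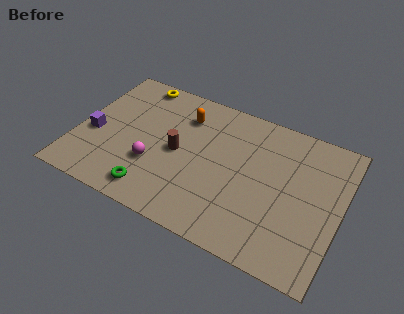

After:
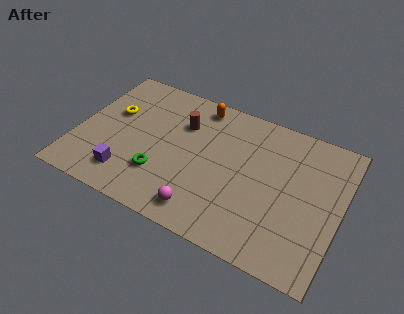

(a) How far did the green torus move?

1.1

The green torus moved from about (4.0, 1.2) to (4.2, 2.3), a distance of √(0.2² + 1.1²) ≈ 1.1.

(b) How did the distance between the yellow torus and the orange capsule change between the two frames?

+1.7

They were about 2.7 units apart before and 4.4 after — 1.7 units further apart.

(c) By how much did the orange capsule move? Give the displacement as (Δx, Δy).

(0.6, 0.9)

The orange capsule was at about (4.8, 6.1) and moved to about (5.4, 7.0).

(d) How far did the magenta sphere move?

3.0

From (3.8, 2.7) to (6.4, 1.2), the magenta sphere covered √(2.6² + 1.5²) ≈ 3.0 units.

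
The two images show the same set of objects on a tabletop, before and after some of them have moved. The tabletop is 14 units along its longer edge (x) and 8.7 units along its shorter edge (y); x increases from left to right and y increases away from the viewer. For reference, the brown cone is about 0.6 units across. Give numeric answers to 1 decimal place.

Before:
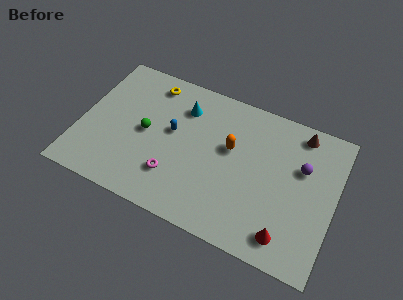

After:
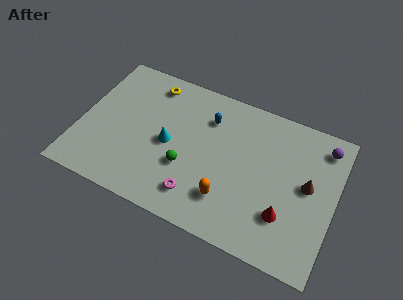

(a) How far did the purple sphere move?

2.0

The purple sphere was near (12.1, 5.6) before and (13.1, 7.3) after, so it travelled √(1.0² + 1.7²) ≈ 2.0 units.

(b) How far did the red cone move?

1.1

From (11.7, 1.4) to (11.5, 2.5), the red cone covered √(0.2² + 1.1²) ≈ 1.1 units.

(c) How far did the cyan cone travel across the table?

2.5

The cyan cone moved from about (5.4, 6.6) to (4.9, 4.1), a distance of √(0.5² + 2.5²) ≈ 2.5.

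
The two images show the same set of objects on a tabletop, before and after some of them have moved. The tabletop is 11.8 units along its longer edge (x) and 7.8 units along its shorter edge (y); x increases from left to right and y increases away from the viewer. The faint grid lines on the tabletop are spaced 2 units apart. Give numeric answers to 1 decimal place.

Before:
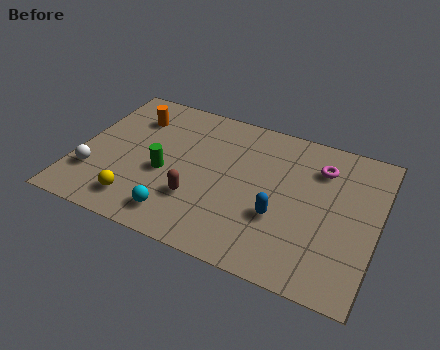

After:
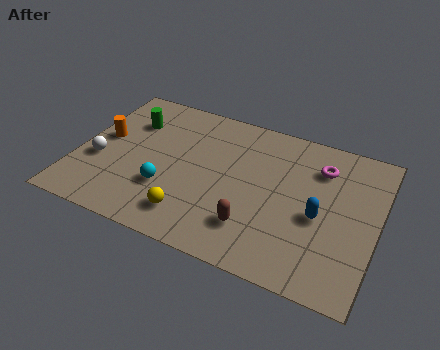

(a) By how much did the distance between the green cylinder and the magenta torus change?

+1.2

Before: roughly 6.4 units apart; after: 7.6. That's 1.2 units further apart.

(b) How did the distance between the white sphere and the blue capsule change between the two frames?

+1.4

They were about 7.3 units apart before and 8.7 after — 1.4 units further apart.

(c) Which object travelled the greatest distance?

the green cylinder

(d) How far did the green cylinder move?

2.9

The green cylinder moved from about (3.5, 3.3) to (1.8, 5.6), a distance of √(1.7² + 2.3²) ≈ 2.9.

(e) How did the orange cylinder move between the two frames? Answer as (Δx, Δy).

(-1.0, -1.6)

The orange cylinder was at about (1.9, 5.9) and moved to about (0.9, 4.3).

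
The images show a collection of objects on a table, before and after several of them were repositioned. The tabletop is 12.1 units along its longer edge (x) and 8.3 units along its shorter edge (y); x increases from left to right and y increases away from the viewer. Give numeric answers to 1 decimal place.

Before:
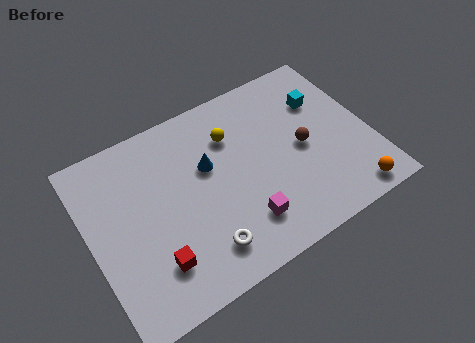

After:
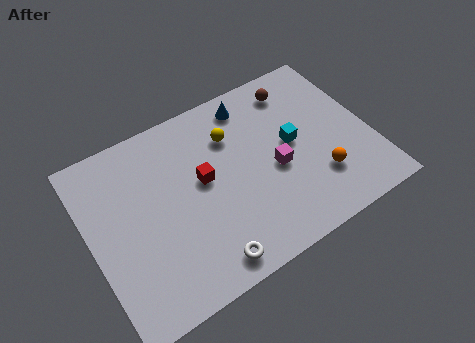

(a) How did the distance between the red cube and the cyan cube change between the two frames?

-5.0

The distance was about 8.9 in the first image and 3.9 in the second, so they moved 5.0 units closer together.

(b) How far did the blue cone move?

3.0

The blue cone was near (5.2, 5.1) before and (7.4, 7.1) after, so it travelled √(2.2² + 2.0²) ≈ 3.0 units.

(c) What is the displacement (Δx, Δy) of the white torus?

(0.0, -0.6)

From the two frames, the white torus sits at roughly (4.4, 1.6) before and (4.4, 1.0) after.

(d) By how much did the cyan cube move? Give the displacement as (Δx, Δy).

(-1.6, -1.4)

From the two frames, the cyan cube sits at roughly (10.4, 5.8) before and (8.8, 4.4) after.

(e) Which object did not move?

the yellow sphere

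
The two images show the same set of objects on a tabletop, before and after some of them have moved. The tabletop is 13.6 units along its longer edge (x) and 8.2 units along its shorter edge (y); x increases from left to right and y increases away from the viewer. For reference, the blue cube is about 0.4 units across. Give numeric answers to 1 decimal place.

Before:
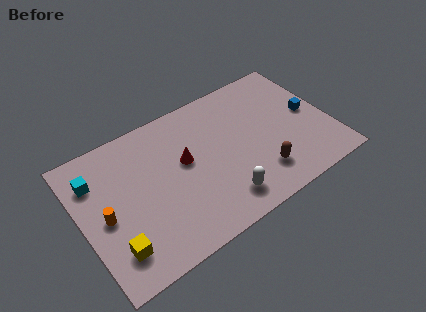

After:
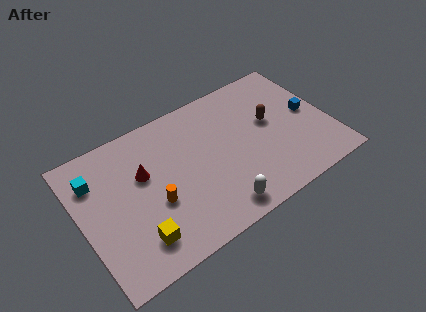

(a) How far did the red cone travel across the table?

2.2

The red cone moved from about (5.7, 4.7) to (3.5, 5.1), a distance of √(2.2² + 0.4²) ≈ 2.2.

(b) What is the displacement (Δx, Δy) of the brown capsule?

(1.1, 2.8)

From the two frames, the brown capsule sits at roughly (9.4, 1.9) before and (10.5, 4.7) after.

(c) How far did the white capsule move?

0.5

The white capsule was near (7.2, 1.5) before and (6.9, 1.1) after, so it travelled √(0.3² + 0.4²) ≈ 0.5 units.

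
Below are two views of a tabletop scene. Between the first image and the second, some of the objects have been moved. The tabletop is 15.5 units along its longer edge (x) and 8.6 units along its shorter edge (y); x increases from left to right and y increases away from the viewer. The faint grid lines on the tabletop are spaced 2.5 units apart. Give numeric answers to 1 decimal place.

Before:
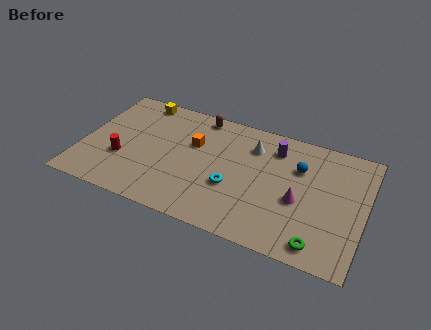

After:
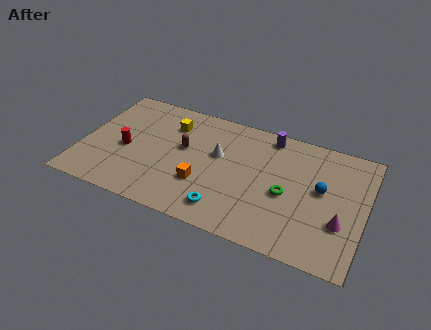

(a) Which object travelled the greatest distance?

the green torus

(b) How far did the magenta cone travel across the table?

2.4

The magenta cone moved from about (12.0, 3.6) to (14.3, 2.9), a distance of √(2.3² + 0.7²) ≈ 2.4.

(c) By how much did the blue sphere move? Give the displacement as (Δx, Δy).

(1.3, -1.1)

From the two frames, the blue sphere sits at roughly (11.8, 5.9) before and (13.1, 4.8) after.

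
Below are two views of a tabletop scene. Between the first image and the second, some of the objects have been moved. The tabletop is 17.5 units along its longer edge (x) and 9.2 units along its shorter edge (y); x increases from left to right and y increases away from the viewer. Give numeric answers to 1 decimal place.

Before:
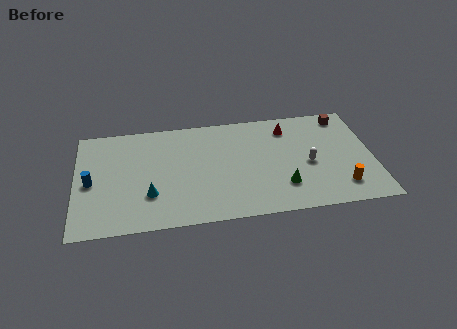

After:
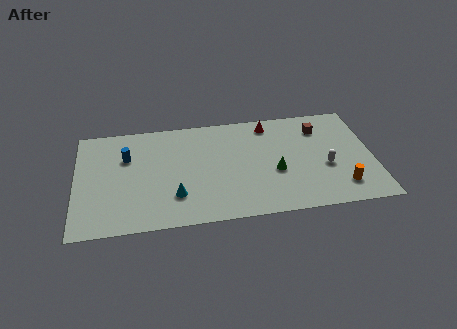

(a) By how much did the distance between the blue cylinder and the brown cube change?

-4.0

Before: roughly 15.5 units apart; after: 11.5. That's 4.0 units closer together.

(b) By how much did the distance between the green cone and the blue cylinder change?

-2.3

Before: roughly 11.4 units apart; after: 9.1. That's 2.3 units closer together.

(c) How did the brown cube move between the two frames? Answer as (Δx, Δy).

(-1.5, -0.9)

The brown cube started near (16.0, 8.0) and ended near (14.5, 7.1).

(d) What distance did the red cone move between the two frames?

1.2

The red cone moved from about (12.6, 7.4) to (11.5, 7.9), a distance of √(1.1² + 0.5²) ≈ 1.2.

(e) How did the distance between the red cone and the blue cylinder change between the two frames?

-3.4

Before: roughly 12.1 units apart; after: 8.7. That's 3.4 units closer together.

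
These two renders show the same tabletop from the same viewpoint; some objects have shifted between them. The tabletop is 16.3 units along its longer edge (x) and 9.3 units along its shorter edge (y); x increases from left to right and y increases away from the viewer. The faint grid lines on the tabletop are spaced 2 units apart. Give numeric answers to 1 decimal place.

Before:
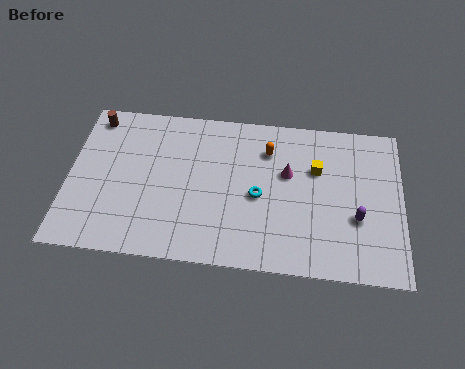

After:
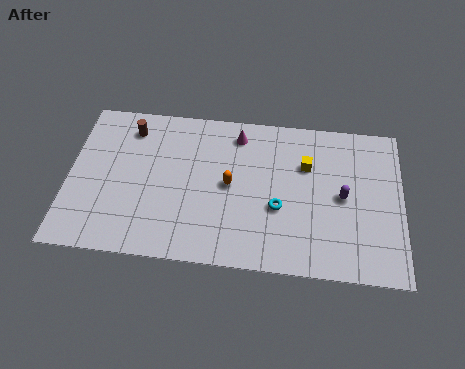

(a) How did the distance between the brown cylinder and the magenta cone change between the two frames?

-4.6

The distance was about 9.9 in the first image and 5.3 in the second, so they moved 4.6 units closer together.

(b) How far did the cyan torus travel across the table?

1.2

The cyan torus was near (9.3, 4.2) before and (10.3, 3.6) after, so it travelled √(1.0² + 0.6²) ≈ 1.2 units.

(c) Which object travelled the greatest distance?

the magenta cone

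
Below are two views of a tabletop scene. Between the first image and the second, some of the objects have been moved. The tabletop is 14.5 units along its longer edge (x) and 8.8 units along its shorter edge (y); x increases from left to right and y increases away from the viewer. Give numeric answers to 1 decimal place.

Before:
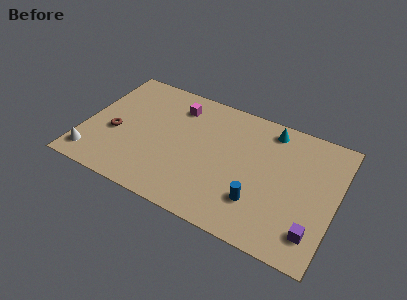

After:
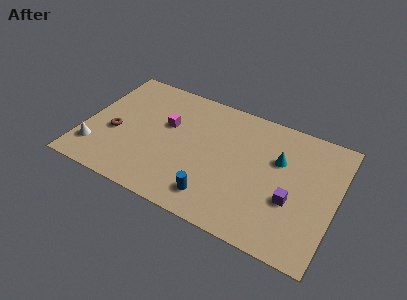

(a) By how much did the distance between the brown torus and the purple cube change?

-1.5

They were about 11.8 units apart before and 10.3 after — 1.5 units closer together.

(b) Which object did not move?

the brown torus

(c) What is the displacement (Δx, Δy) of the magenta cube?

(-0.4, -1.6)

The magenta cube started near (5.0, 7.0) and ended near (4.6, 5.4).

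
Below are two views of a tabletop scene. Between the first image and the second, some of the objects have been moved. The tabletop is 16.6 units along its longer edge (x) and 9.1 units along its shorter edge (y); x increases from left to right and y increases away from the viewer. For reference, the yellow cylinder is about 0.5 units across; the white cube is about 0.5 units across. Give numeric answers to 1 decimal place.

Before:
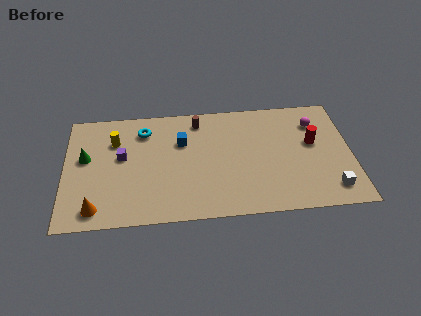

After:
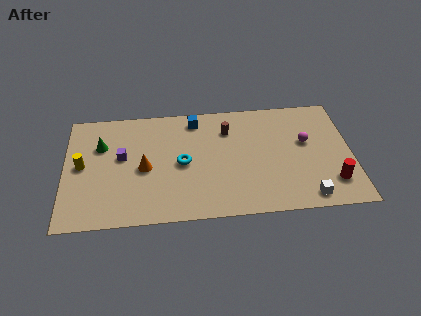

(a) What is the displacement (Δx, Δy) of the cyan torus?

(2.2, -2.8)

The cyan torus started near (4.6, 7.2) and ended near (6.8, 4.4).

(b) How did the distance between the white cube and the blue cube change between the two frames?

-0.4

They were about 9.6 units apart before and 9.2 after — 0.4 units closer together.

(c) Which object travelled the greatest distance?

the orange cone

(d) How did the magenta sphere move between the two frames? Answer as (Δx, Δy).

(-0.6, -1.5)

The magenta sphere was at about (14.6, 6.9) and moved to about (14.0, 5.4).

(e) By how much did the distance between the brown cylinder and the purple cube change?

+1.3

The distance was about 5.1 in the first image and 6.4 in the second, so they moved 1.3 units further apart.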